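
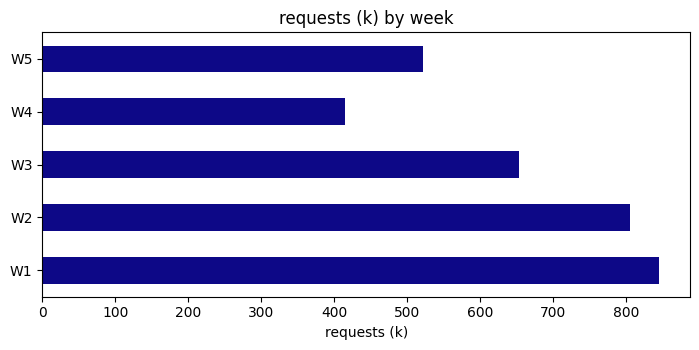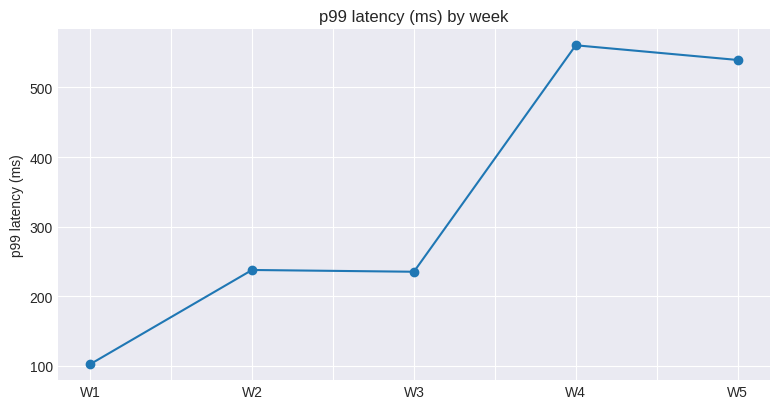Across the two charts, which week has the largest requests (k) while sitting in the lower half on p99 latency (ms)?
W1

Chart 2 median p99 latency (ms) ≈ 200; below-median weeks: W1, W3. Among those, W1 has the highest requests (k) (≈ 800).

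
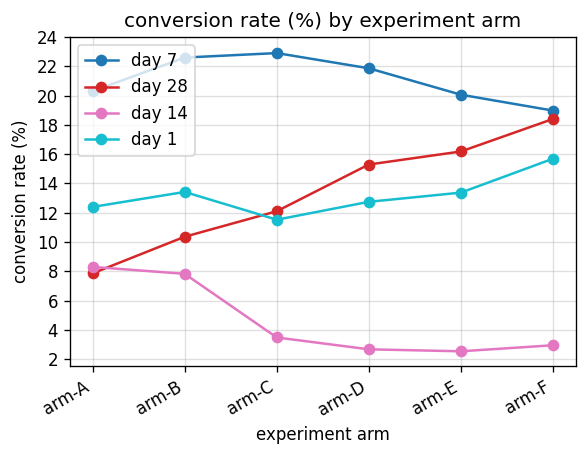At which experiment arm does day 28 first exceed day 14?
arm-B

arm-A: day 28 ≈ 8 vs day 14 ≈ 8 (not yet); arm-B: day 28 ≈ 10 vs day 14 ≈ 8 (first crossover).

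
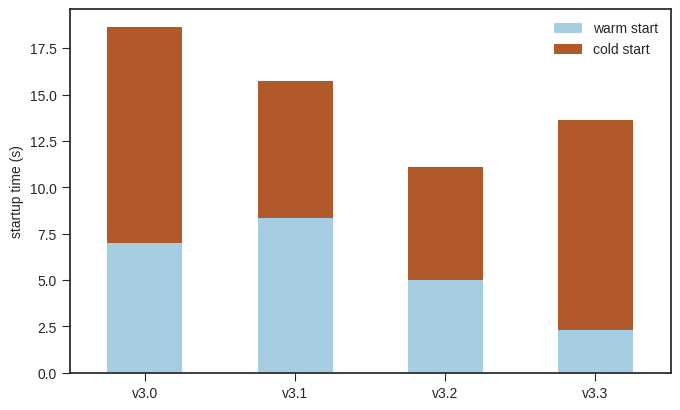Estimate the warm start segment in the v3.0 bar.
warm start top ≈ 8, bottom ≈ 0; segment ≈ 8.

≈ 8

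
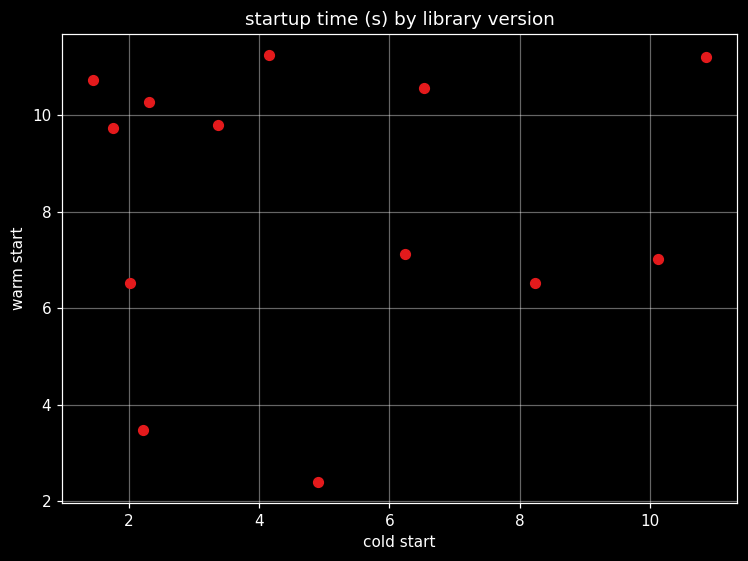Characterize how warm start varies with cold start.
Points are roughly uncorrelated; weak (|r| ≈ 0.0).

no clear correlation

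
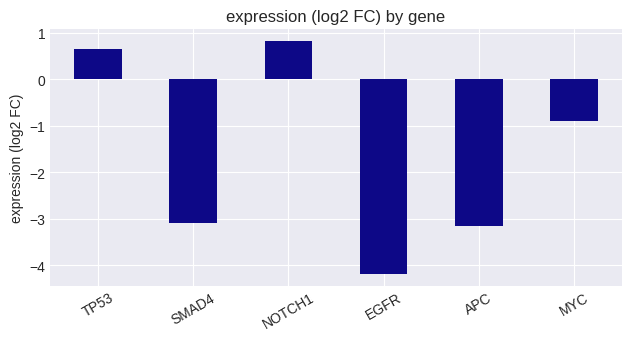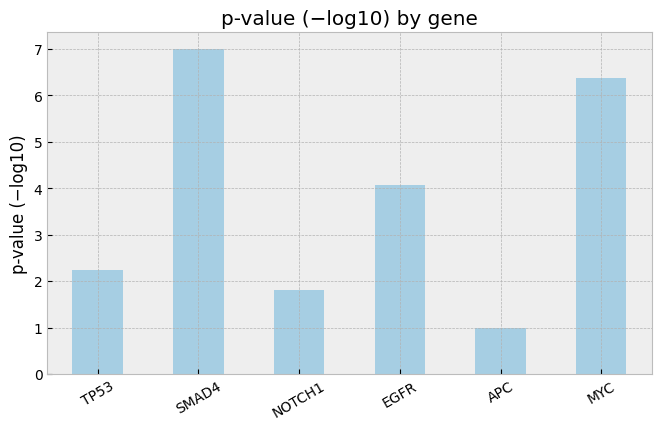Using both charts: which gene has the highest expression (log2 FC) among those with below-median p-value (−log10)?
Chart 2 median p-value (−log10) ≈ 3; below-median genes: TP53, NOTCH1, APC. Among those, NOTCH1 has the highest expression (log2 FC) (≈ 0.8).

NOTCH1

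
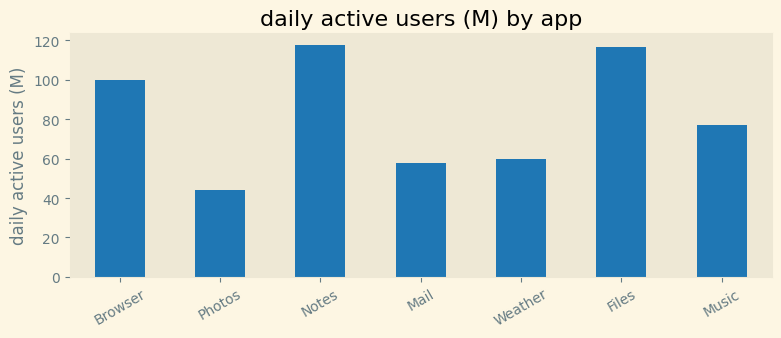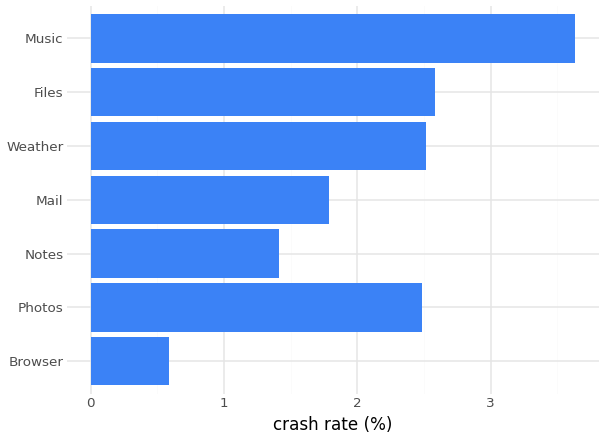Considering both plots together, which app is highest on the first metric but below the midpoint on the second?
Chart 2 median crash rate (%) ≈ 2.5; below-median apps: Browser, Notes, Mail. Among those, Notes has the highest daily active users (M) (≈ 120).

Notes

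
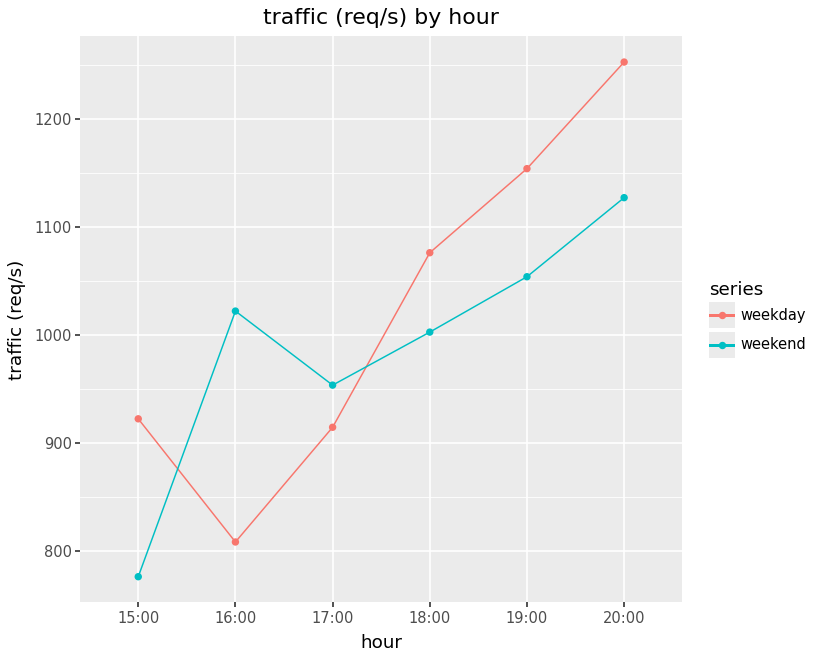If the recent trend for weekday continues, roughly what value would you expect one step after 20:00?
Last three: 1100, 1150, 1250 → slope ≈ 75/step → next ≈ 1325.

≈ 1325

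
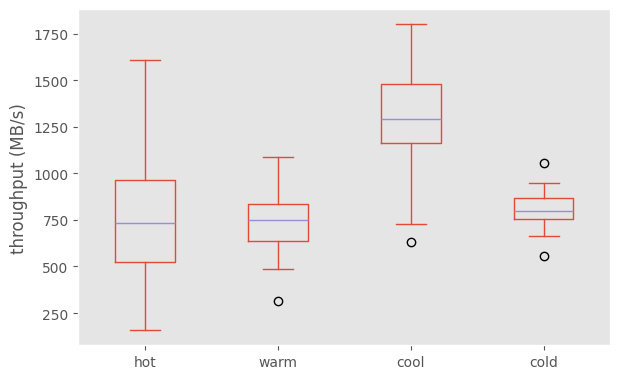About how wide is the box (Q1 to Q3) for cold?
≈ 100

Q3 ≈ 850, Q1 ≈ 750; IQR ≈ 100.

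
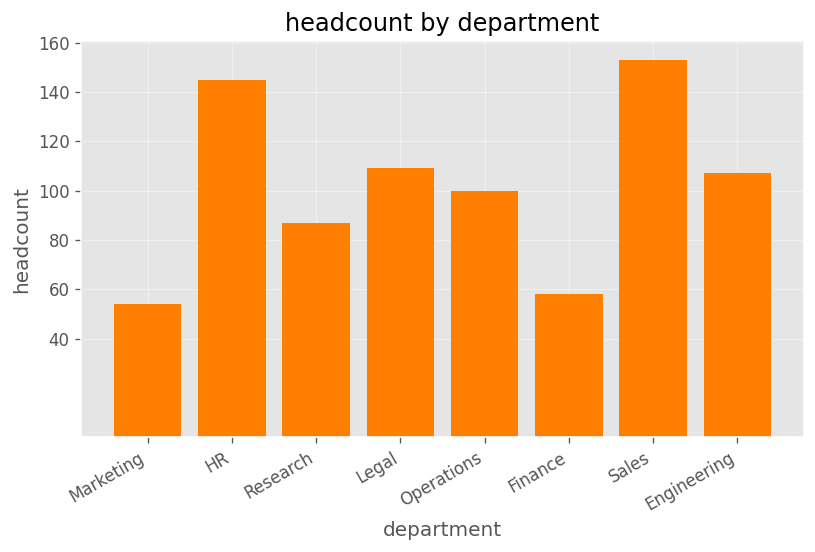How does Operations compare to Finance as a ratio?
Operations ≈ 100, Finance ≈ 60; 100/60 ≈ 1.67.

≈ 1.67×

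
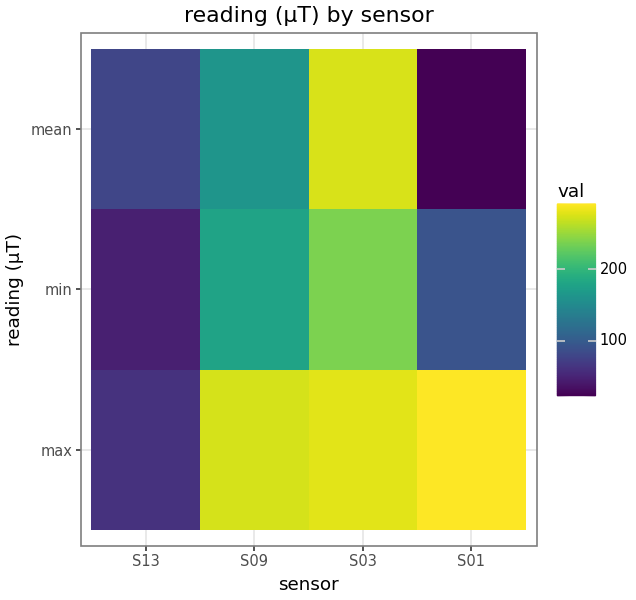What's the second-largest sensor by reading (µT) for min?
S09

Top 3 for min: S03 ≈ 250, S09 ≈ 175, S01 ≈ 100.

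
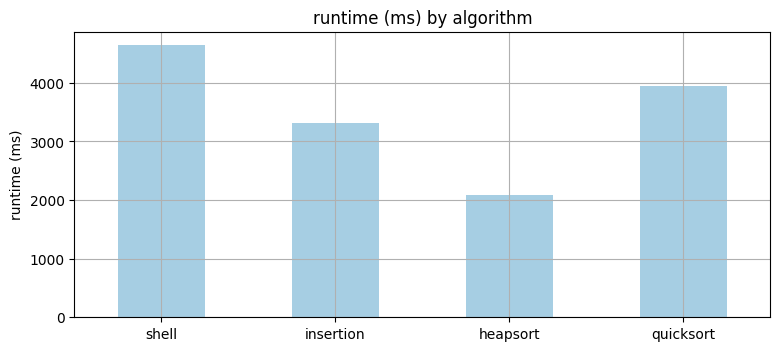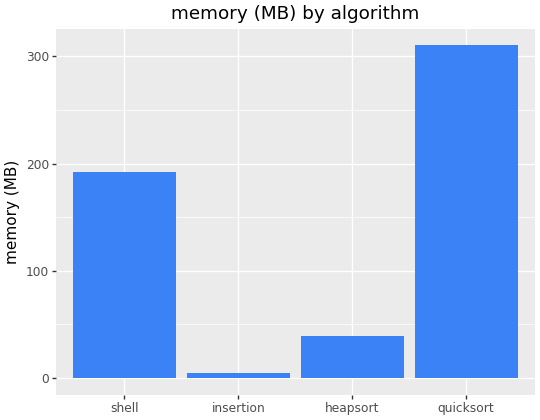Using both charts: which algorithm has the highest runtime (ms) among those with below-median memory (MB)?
insertion

Chart 2 median memory (MB) ≈ 100; below-median algorithms: insertion, heapsort. Among those, insertion has the highest runtime (ms) (≈ 3500).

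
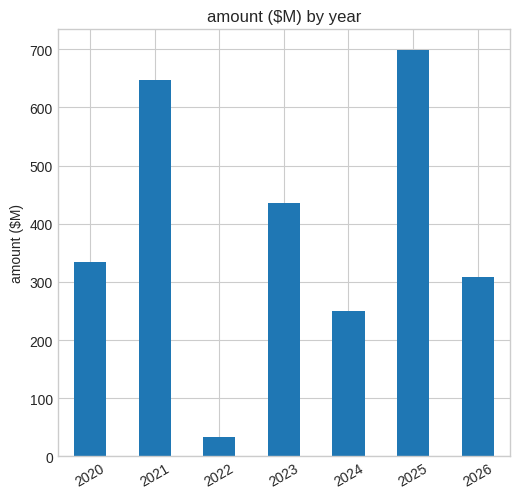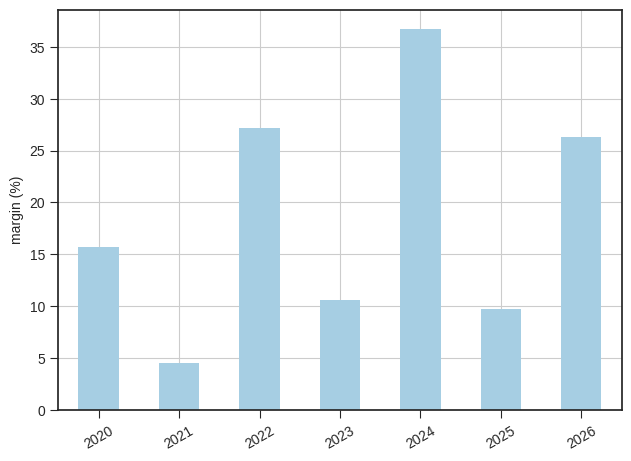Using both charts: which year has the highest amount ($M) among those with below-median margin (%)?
2025

Chart 2 median margin (%) ≈ 15; below-median years: 2021, 2023, 2025. Among those, 2025 has the highest amount ($M) (≈ 700).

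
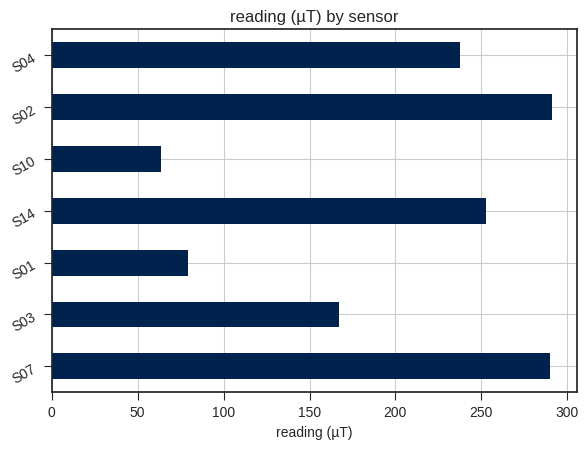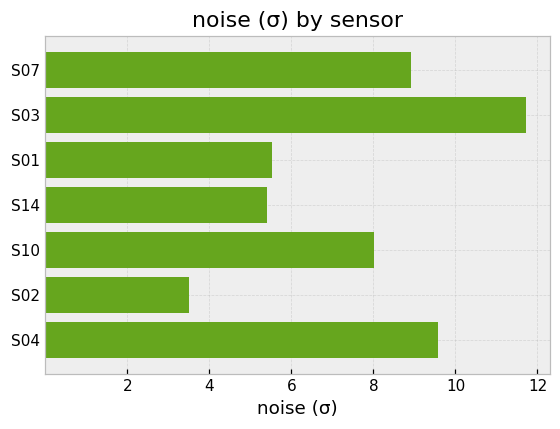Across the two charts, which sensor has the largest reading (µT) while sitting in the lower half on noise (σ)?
Chart 2 median noise (σ) ≈ 8; below-median sensors: S01, S14, S02. Among those, S02 has the highest reading (µT) (≈ 300).

S02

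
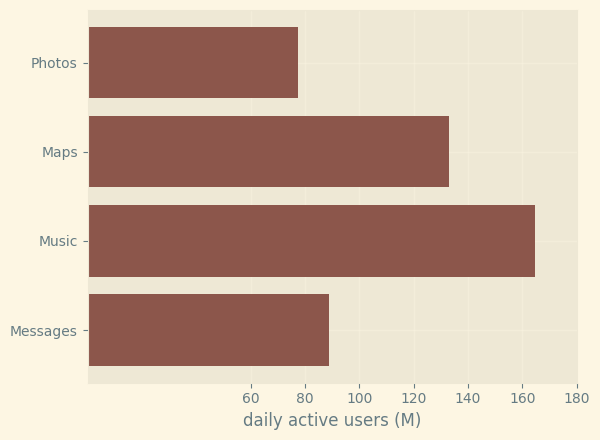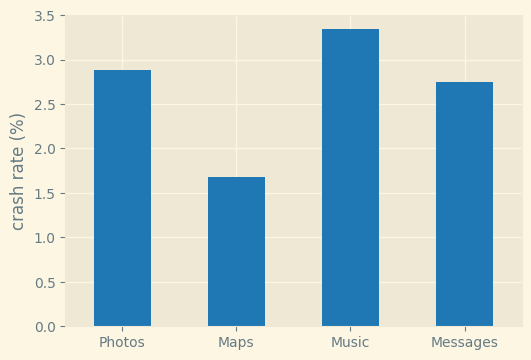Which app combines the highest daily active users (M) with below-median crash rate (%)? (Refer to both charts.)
Chart 2 median crash rate (%) ≈ 3; below-median apps: Maps, Messages. Among those, Maps has the highest daily active users (M) (≈ 140).

Maps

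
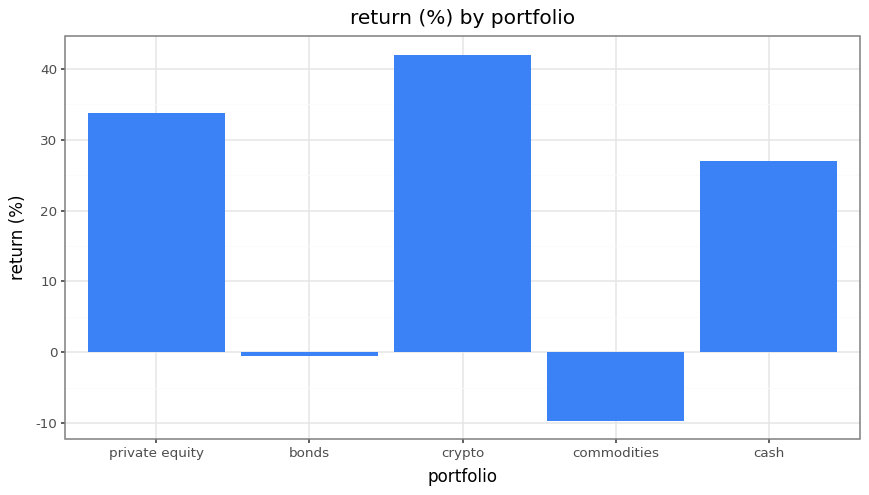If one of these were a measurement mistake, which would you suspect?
commodities

commodities ≈ -10; the rest sit between ≈ 0 and ≈ 40.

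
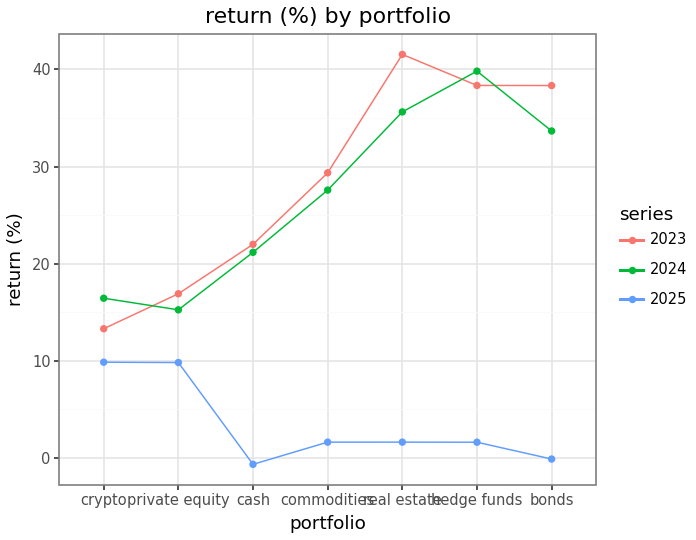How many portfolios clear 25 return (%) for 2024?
Above 25: commodities, real estate, hedge funds, bonds.

4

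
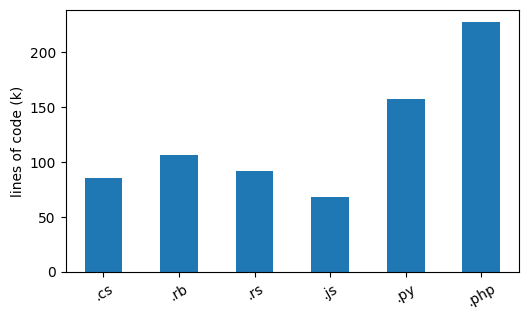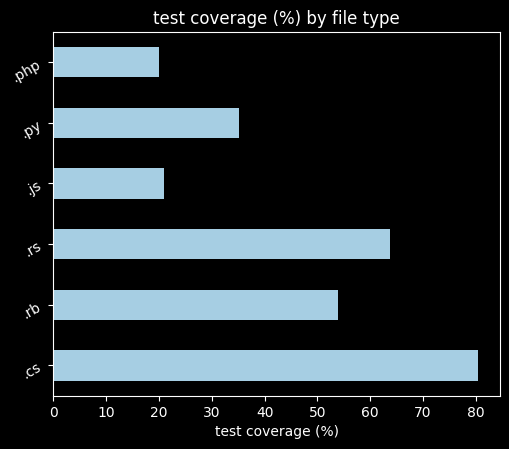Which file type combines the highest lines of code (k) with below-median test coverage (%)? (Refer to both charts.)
Chart 2 median test coverage (%) ≈ 40; below-median file types: .js, .py, .php. Among those, .php has the highest lines of code (k) (≈ 225).

.php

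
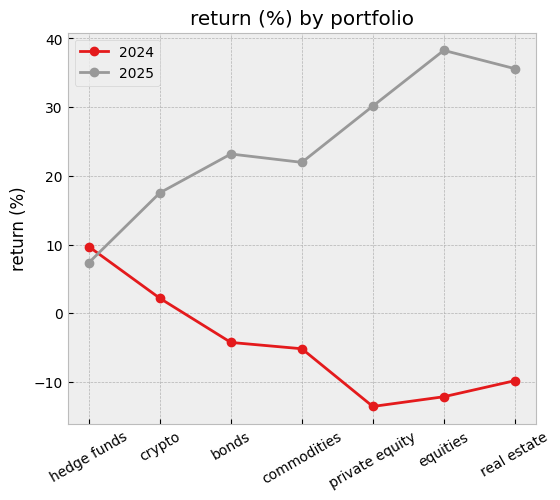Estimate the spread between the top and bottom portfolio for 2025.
Max equities ≈ 40, min hedge funds ≈ 5; range ≈ 35.

≈ 35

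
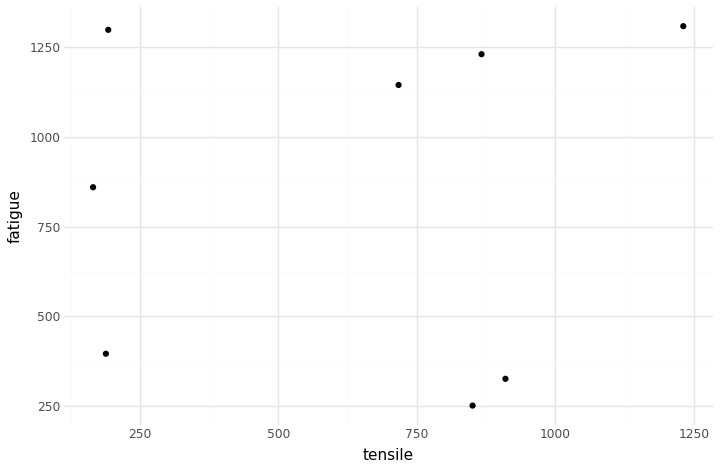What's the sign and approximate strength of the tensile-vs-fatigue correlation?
no clear correlation

Points are roughly uncorrelated; weak (|r| ≈ 0.1).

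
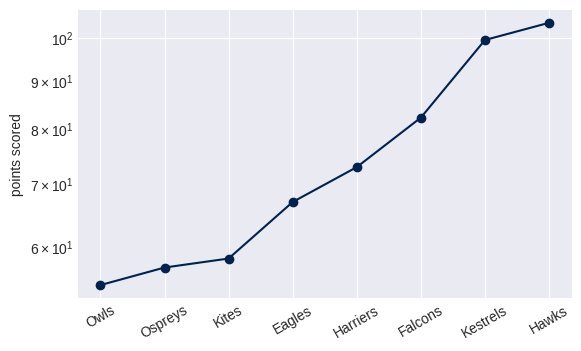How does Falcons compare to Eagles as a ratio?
Falcons ≈ 80, Eagles ≈ 65; 80/65 ≈ 1.23.

≈ 1.23×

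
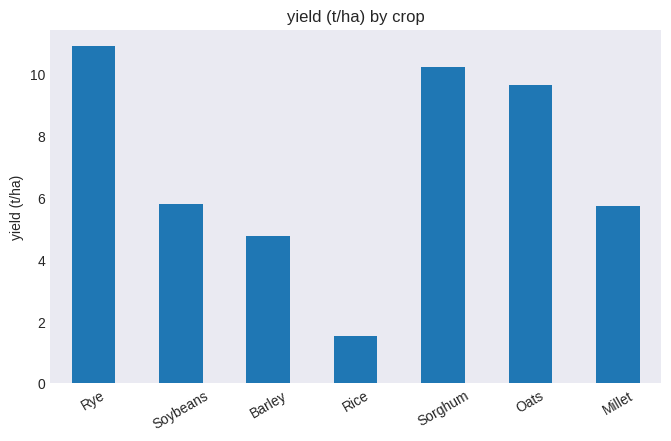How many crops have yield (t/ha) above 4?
Above 4: Rye, Soybeans, Barley, Sorghum, Oats, Millet.

6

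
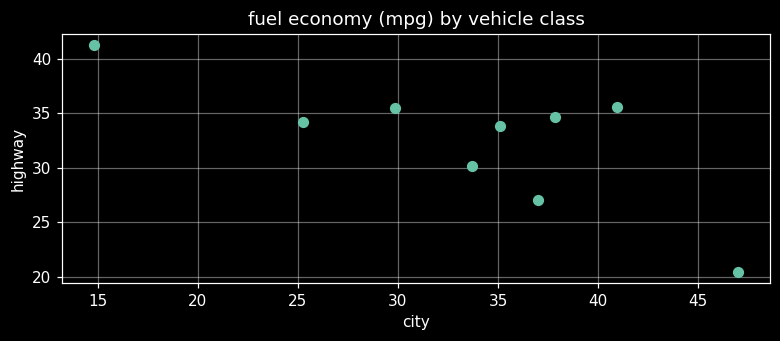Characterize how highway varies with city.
negative, strong

Points are negatively correlated; strong (|r| ≈ 0.8).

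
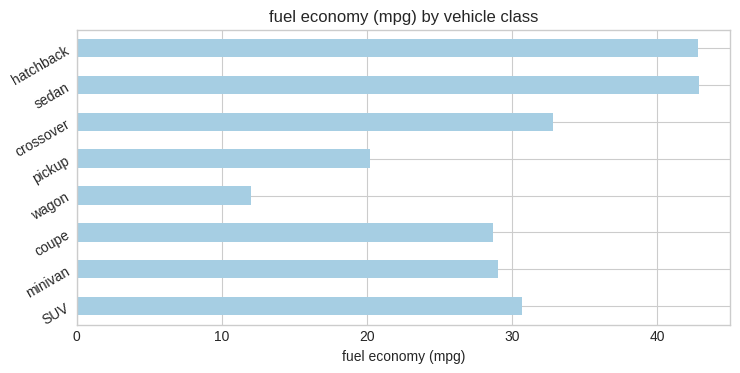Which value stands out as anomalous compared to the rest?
wagon

wagon ≈ 10; the rest sit between ≈ 20 and ≈ 45.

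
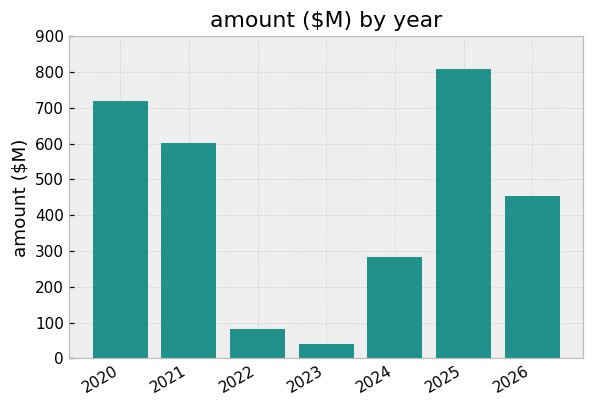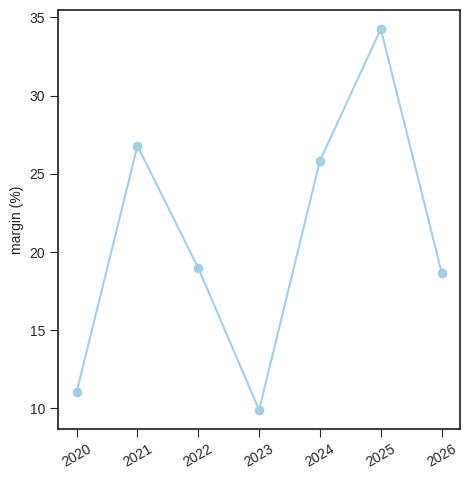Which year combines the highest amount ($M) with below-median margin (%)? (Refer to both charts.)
2020

Chart 2 median margin (%) ≈ 20; below-median years: 2020, 2023, 2026. Among those, 2020 has the highest amount ($M) (≈ 700).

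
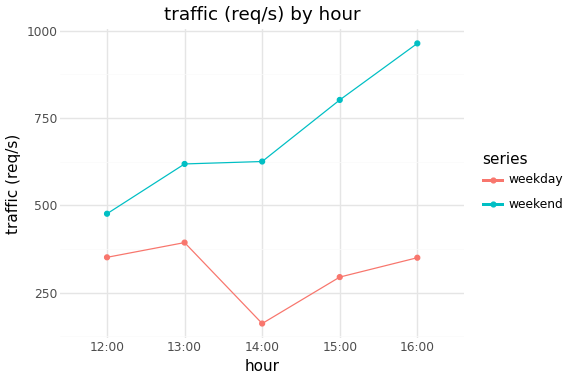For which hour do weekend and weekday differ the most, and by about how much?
16:00: weekend ≈ 1000, weekday ≈ 400 → gap ≈ 600. Next-largest (15:00) is only ≈ 500.

16:00, ≈ 600 req/s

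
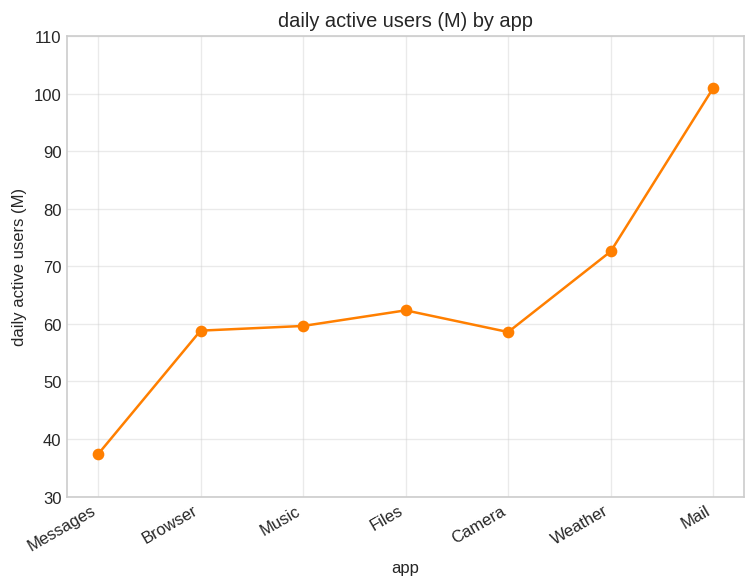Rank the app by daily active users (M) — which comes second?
Top 3: Mail ≈ 100, Weather ≈ 70, Files ≈ 60.

Weather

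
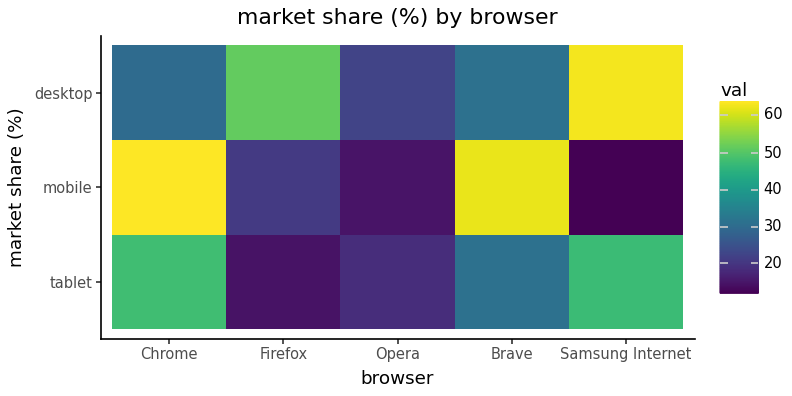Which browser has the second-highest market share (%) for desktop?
Firefox

Top 3 for desktop: Samsung Internet ≈ 65, Firefox ≈ 50, Brave ≈ 30.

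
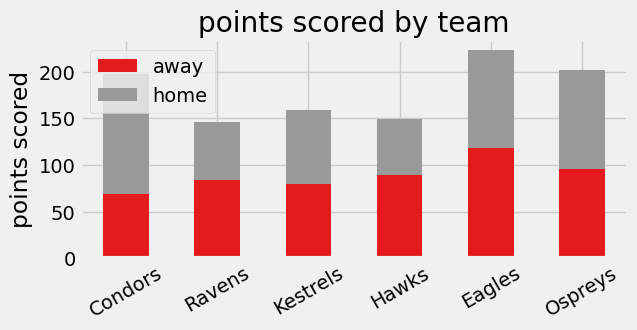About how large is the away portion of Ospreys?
away top ≈ 100, bottom ≈ 0; segment ≈ 100.

≈ 100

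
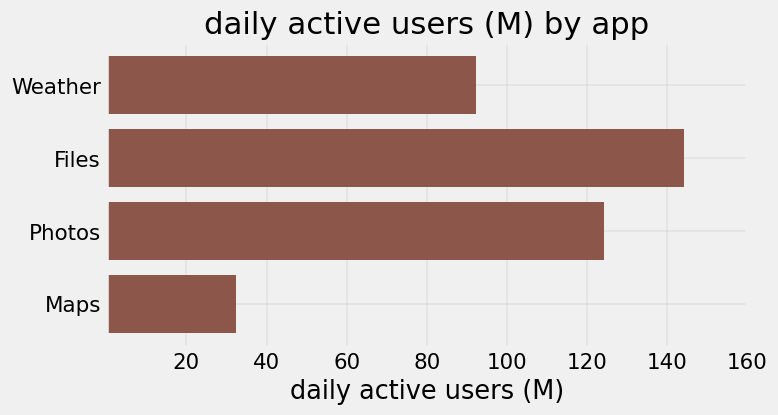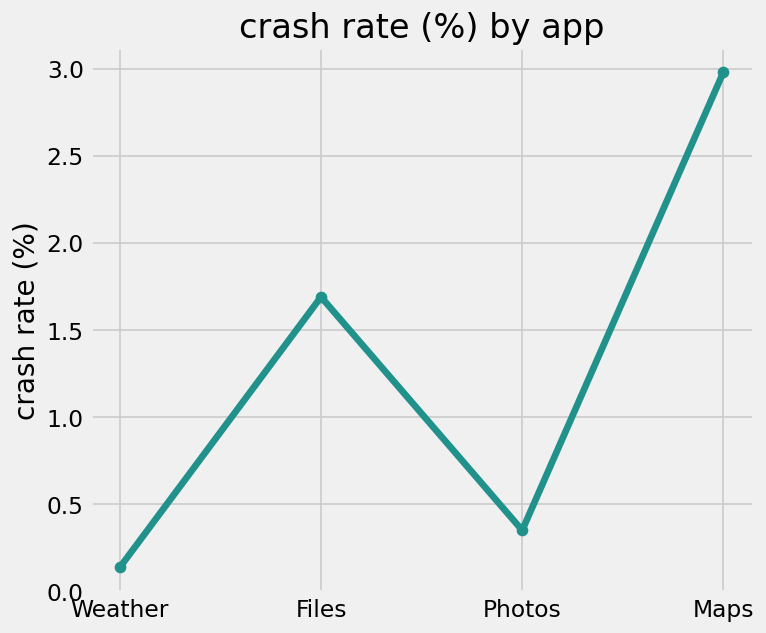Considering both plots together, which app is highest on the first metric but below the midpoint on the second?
Chart 2 median crash rate (%) ≈ 1; below-median apps: Weather, Photos. Among those, Photos has the highest daily active users (M) (≈ 120).

Photos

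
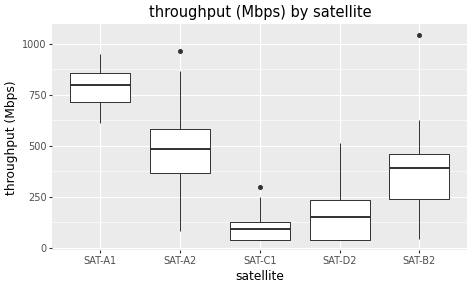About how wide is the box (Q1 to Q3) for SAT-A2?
Q3 ≈ 600, Q1 ≈ 400; IQR ≈ 200.

≈ 200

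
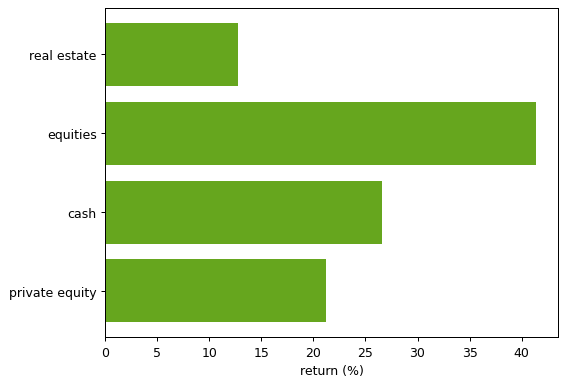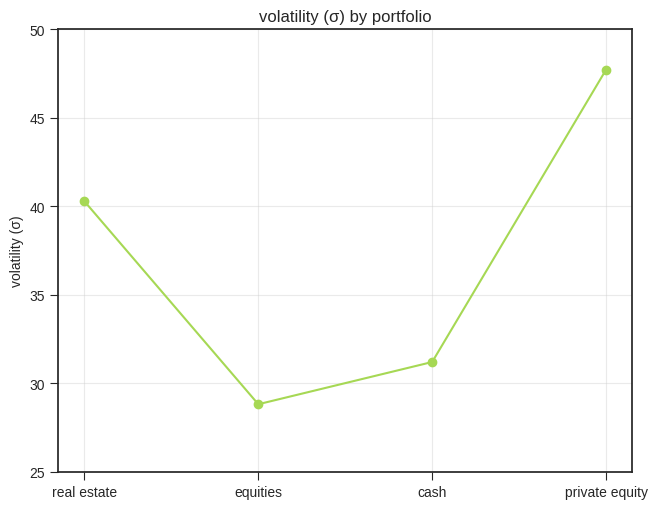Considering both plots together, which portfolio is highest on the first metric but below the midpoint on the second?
equities

Chart 2 median volatility (σ) ≈ 35; below-median portfolios: equities, cash. Among those, equities has the highest return (%) (≈ 40).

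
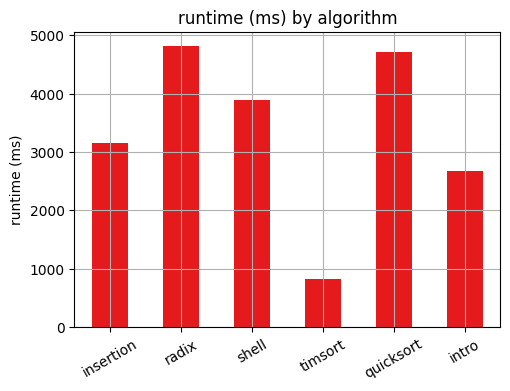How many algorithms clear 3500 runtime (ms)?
3

Above 3500: radix, shell, quicksort.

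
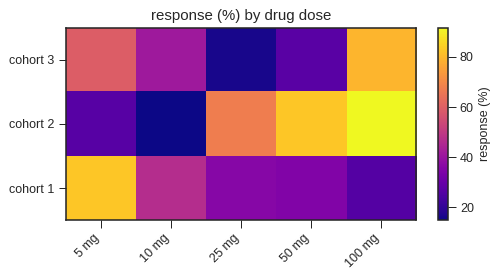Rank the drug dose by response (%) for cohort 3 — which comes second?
5 mg

Top 3 for cohort 3: 100 mg ≈ 80, 5 mg ≈ 60, 10 mg ≈ 40.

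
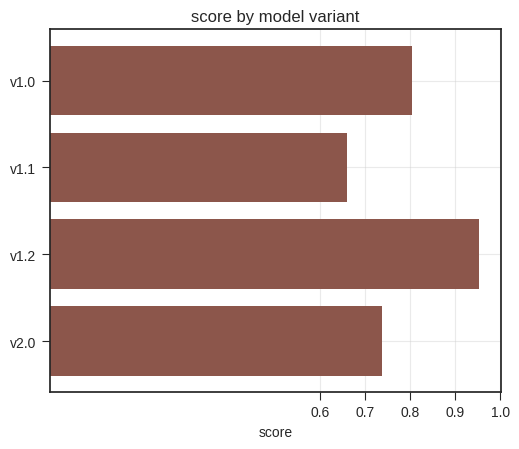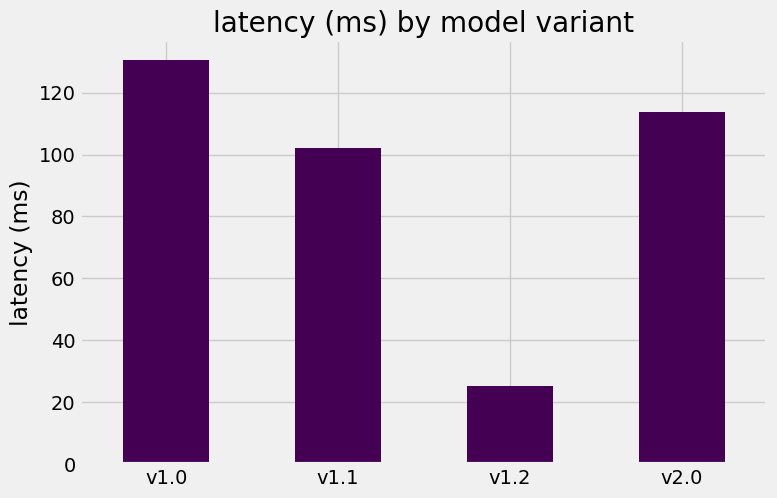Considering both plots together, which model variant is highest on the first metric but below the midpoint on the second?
Chart 2 median latency (ms) ≈ 100; below-median model variants: v1.1, v1.2. Among those, v1.2 has the highest score (≈ 1).

v1.2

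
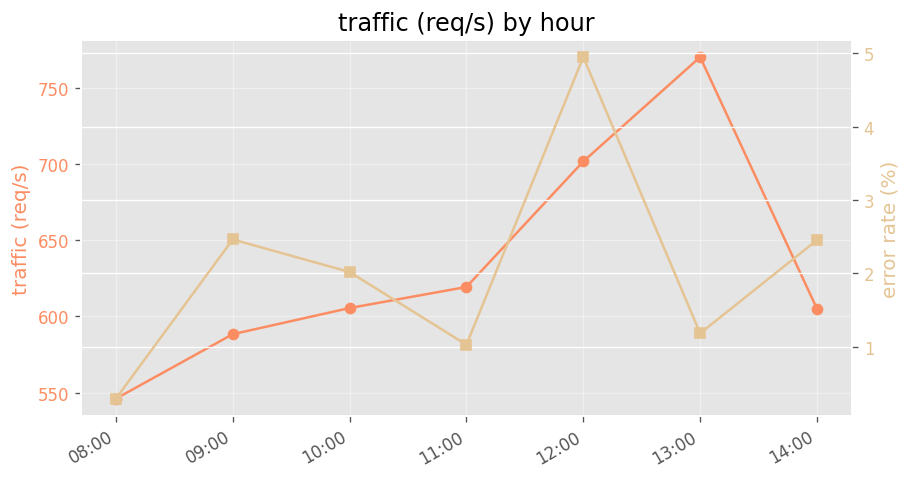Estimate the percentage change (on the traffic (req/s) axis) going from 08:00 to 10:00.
08:00 ≈ 540, 10:00 ≈ 600; (600 − 540) / 540 ≈ +11.1%.

≈ +11.1%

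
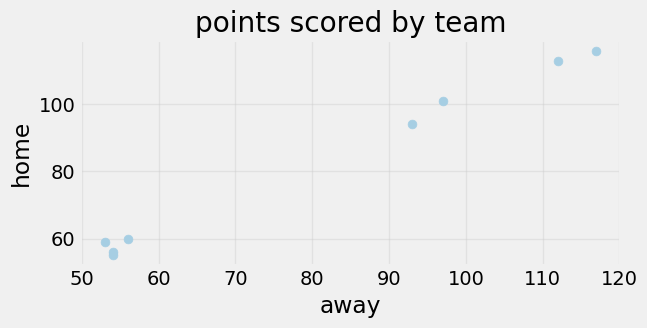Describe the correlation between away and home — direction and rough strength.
positive, strong

Points are positively correlated; strong (|r| ≈ 1.0).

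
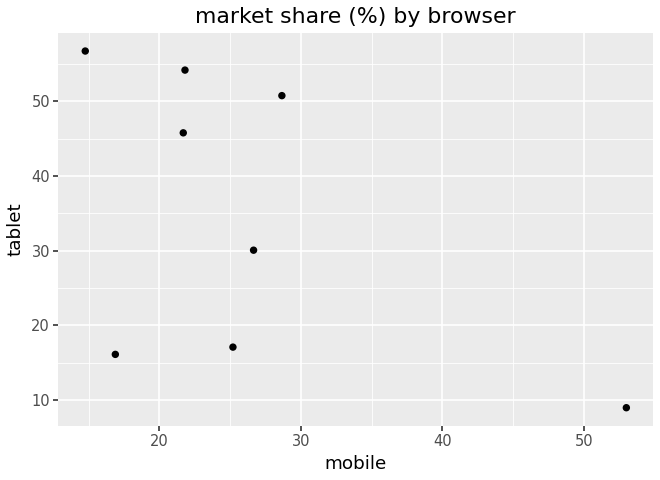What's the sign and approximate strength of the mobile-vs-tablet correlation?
negative, moderate

Points are negatively correlated; moderate (|r| ≈ 0.5).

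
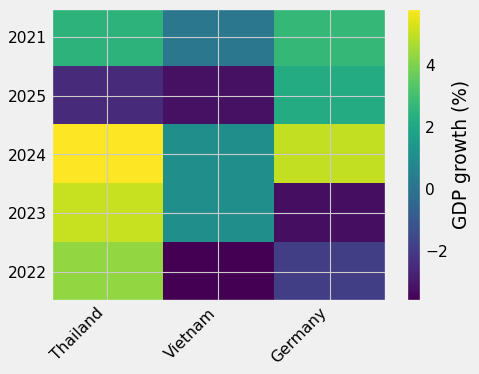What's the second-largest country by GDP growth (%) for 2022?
Top 3 for 2022: Thailand ≈ 4, Germany ≈ -2, Vietnam ≈ -4.

Germany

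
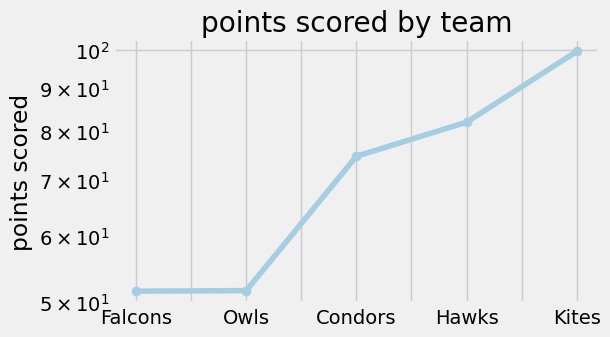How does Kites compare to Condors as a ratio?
Kites ≈ 100, Condors ≈ 75; 100/75 ≈ 1.33.

≈ 1.33×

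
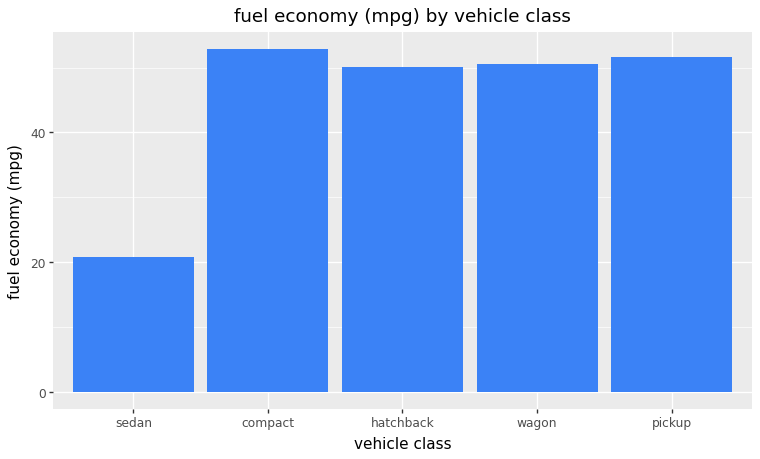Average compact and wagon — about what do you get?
(55 + 50) / 2 ≈ 52.

≈ 52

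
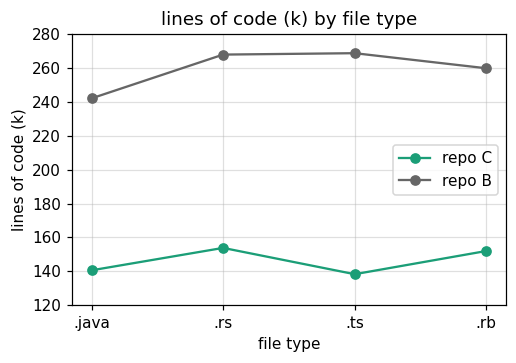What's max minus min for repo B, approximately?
Max .ts ≈ 260, min .java ≈ 240; range ≈ 20.

≈ 20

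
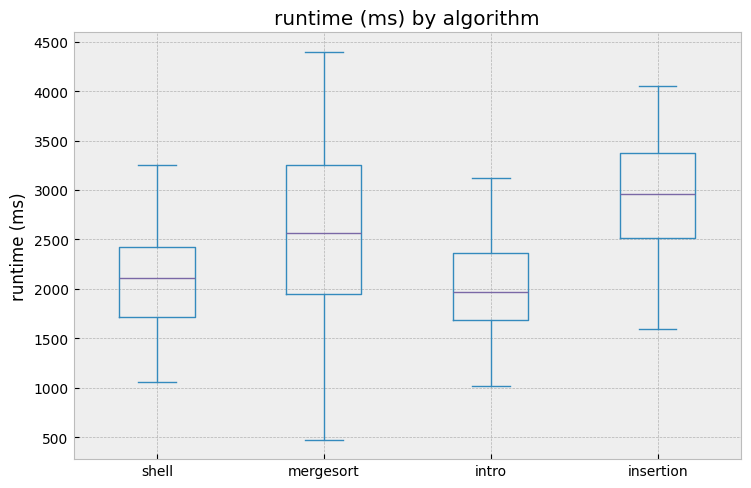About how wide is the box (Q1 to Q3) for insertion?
Q3 ≈ 3400, Q1 ≈ 2500; IQR ≈ 900.

≈ 900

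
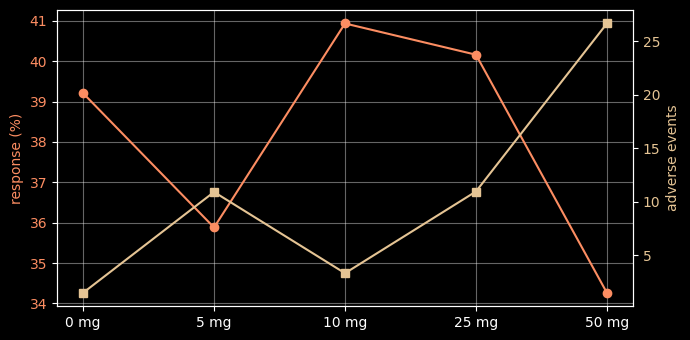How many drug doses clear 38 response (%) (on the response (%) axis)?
3

Above 38: 0 mg, 10 mg, 25 mg.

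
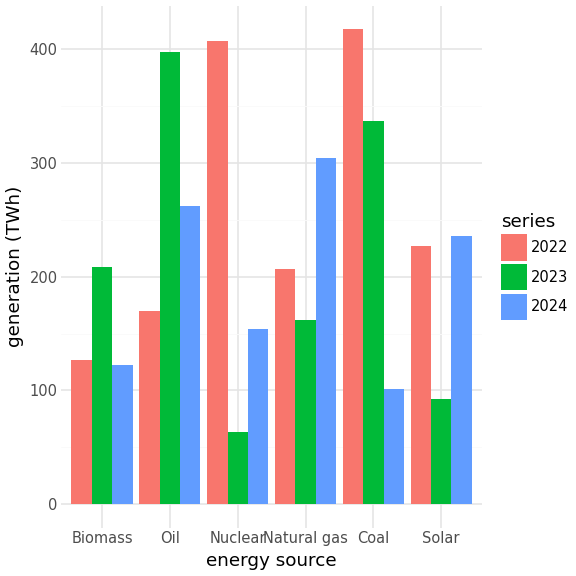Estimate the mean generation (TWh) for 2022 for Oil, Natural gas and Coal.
≈ 250

(150 + 200 + 400) / 3 ≈ 250.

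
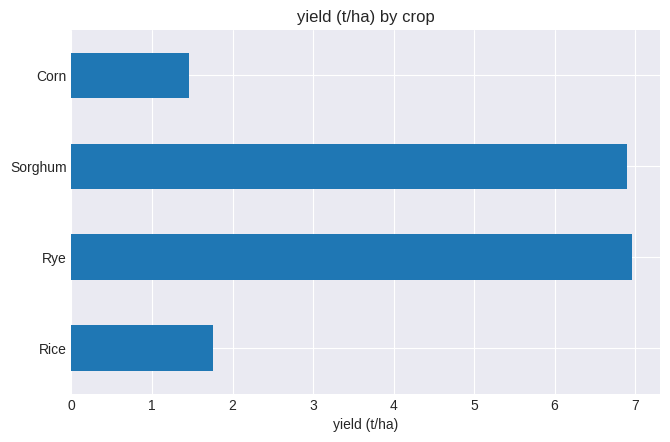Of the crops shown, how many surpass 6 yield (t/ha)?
2

Above 6: Rye, Sorghum.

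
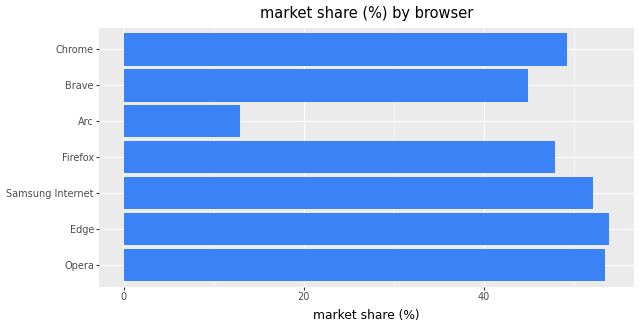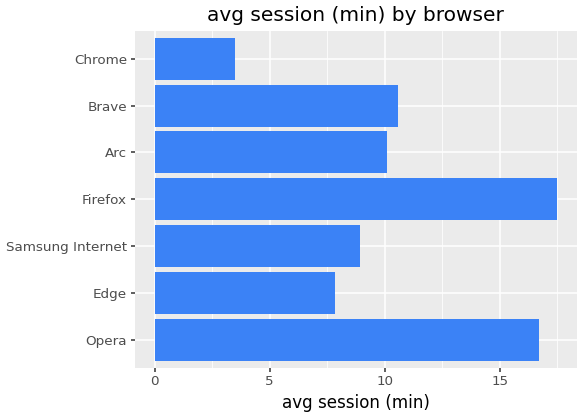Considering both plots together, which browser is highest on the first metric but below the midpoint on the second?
Chart 2 median avg session (min) ≈ 10; below-median browsers: Edge, Samsung Internet, Chrome. Among those, Edge has the highest market share (%) (≈ 55).

Edge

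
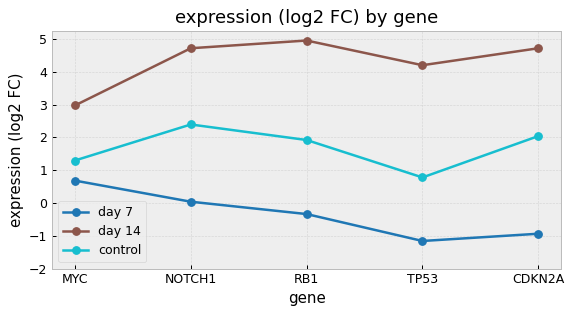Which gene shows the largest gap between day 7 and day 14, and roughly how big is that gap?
CDKN2A: day 7 ≈ -1, day 14 ≈ 5 → gap ≈ 6. Next-largest (TP53) is only ≈ 5.

CDKN2A, ≈ 6 log2 FC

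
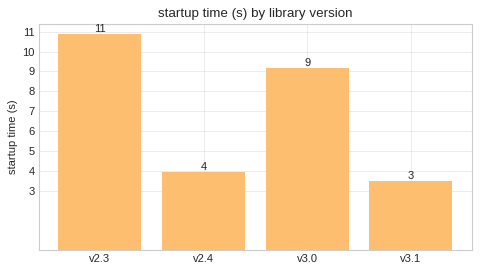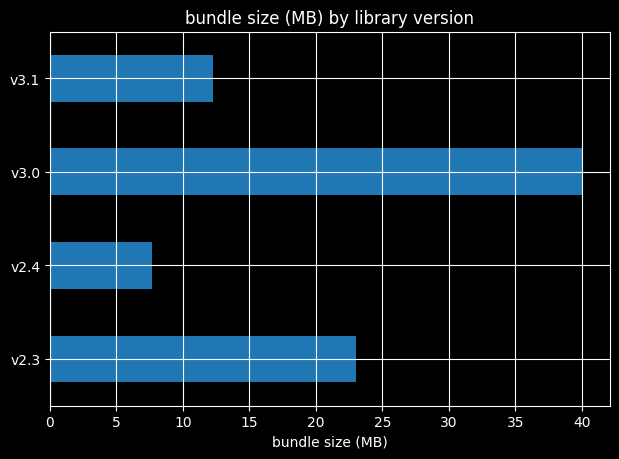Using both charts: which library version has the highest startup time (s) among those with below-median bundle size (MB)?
Chart 2 median bundle size (MB) ≈ 20; below-median library versions: v2.4, v3.1. Among those, v2.4 has the highest startup time (s) (≈ 4).

v2.4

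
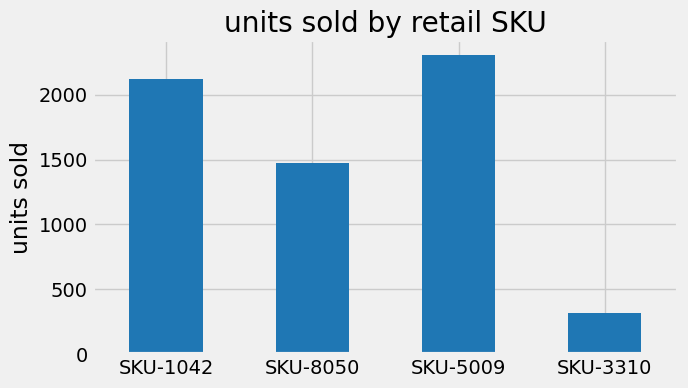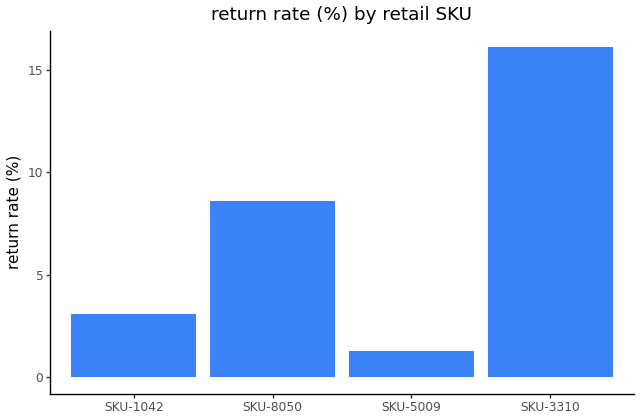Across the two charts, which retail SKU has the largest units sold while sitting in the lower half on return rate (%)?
Chart 2 median return rate (%) ≈ 6; below-median retail SKUs: SKU-1042, SKU-5009. Among those, SKU-5009 has the highest units sold (≈ 2500).

SKU-5009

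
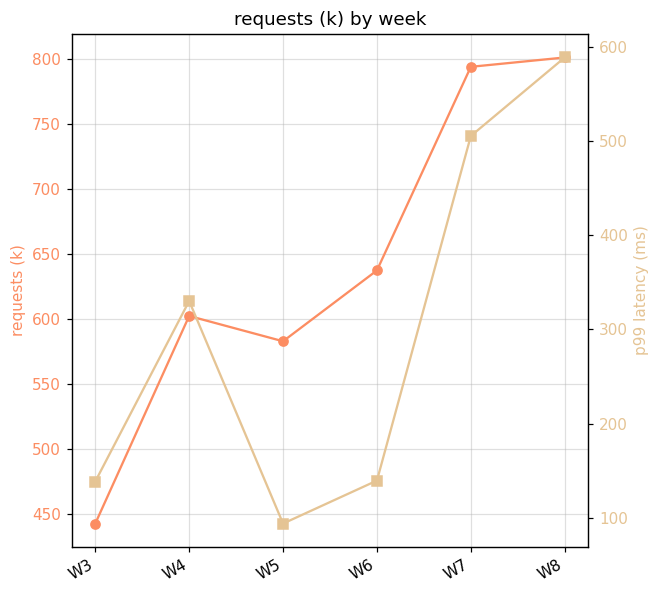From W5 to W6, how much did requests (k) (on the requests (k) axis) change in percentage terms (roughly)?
≈ +8.3%

W5 ≈ 600, W6 ≈ 650; (650 − 600) / 600 ≈ +8.3%.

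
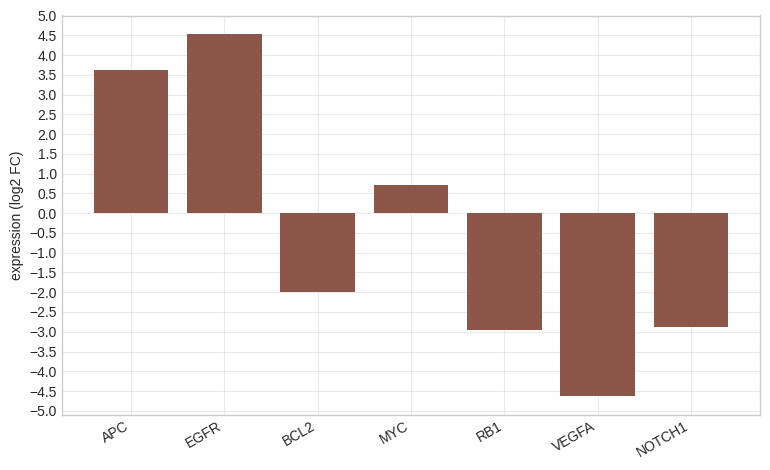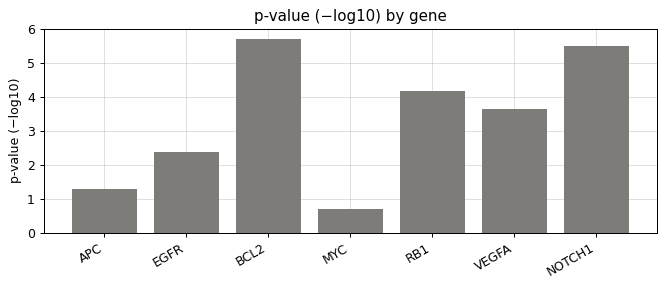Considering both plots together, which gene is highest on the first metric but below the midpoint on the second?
EGFR

Chart 2 median p-value (−log10) ≈ 4; below-median genes: APC, EGFR, MYC. Among those, EGFR has the highest expression (log2 FC) (≈ 4.5).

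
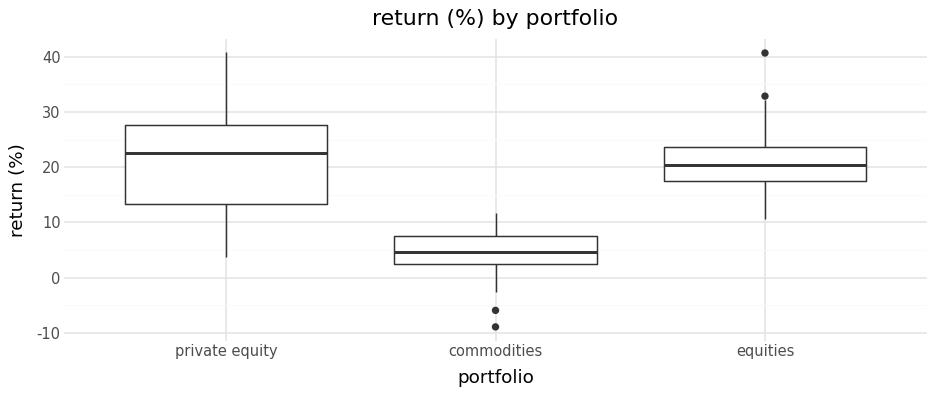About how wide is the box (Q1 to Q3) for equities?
≈ 6

Q3 ≈ 24, Q1 ≈ 18; IQR ≈ 6.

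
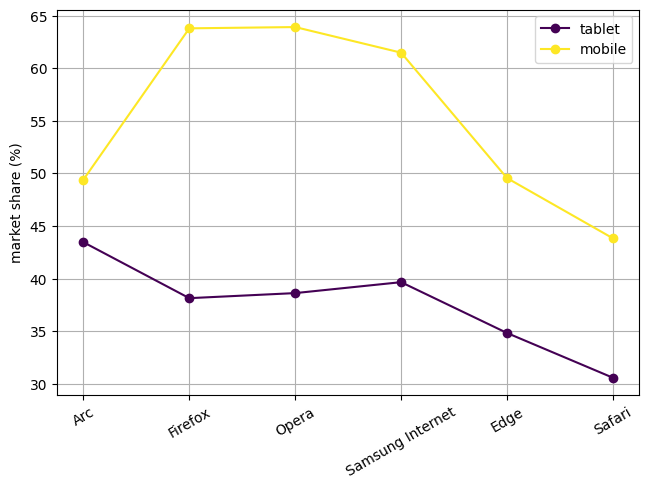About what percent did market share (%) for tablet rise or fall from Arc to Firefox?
Arc ≈ 45, Firefox ≈ 40; (40 − 45) / 45 ≈ -11.1%.

≈ -11.1%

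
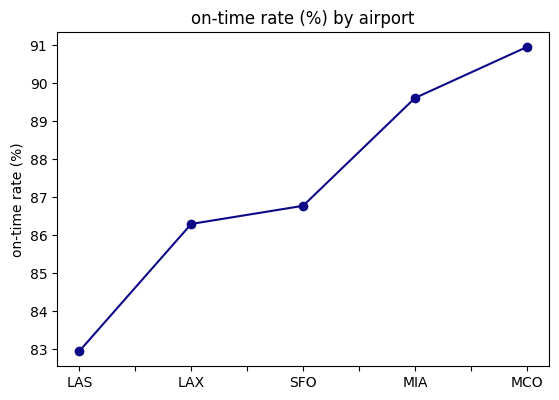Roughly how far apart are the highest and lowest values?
Max MCO ≈ 91, min LAS ≈ 83; range ≈ 8.

≈ 8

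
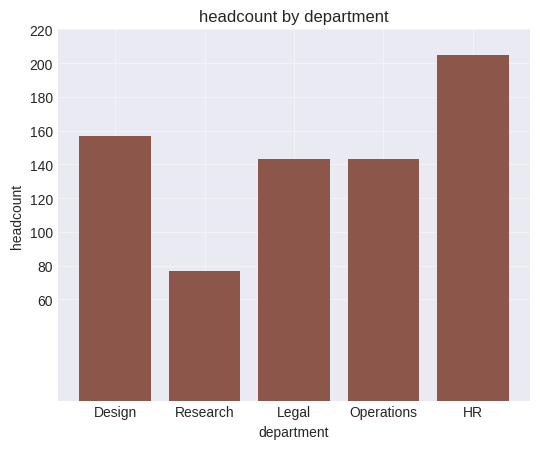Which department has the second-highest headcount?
Top 3: HR ≈ 200, Design ≈ 160, Operations ≈ 140.

Design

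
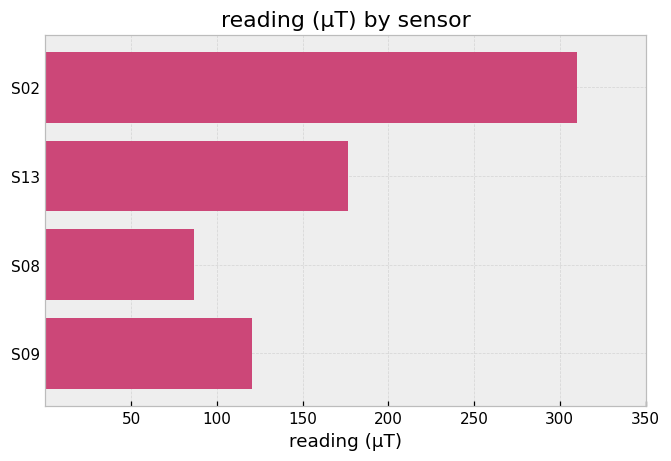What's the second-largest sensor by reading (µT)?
Top 3: S02 ≈ 300, S13 ≈ 200, S09 ≈ 100.

S13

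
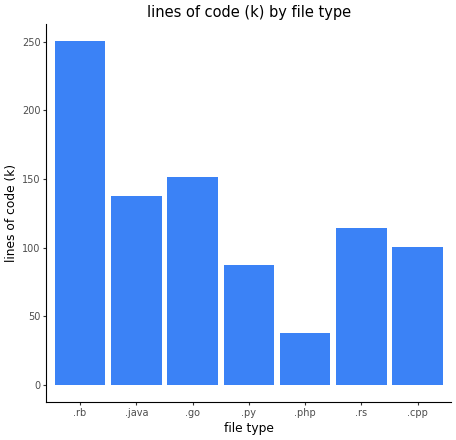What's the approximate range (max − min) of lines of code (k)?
≈ 200

Max .rb ≈ 250, min .php ≈ 50; range ≈ 200.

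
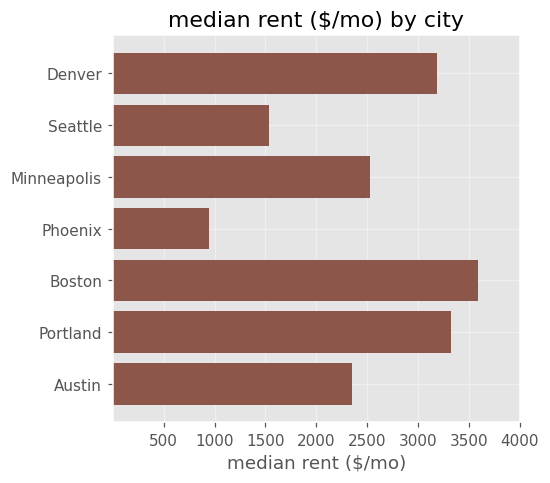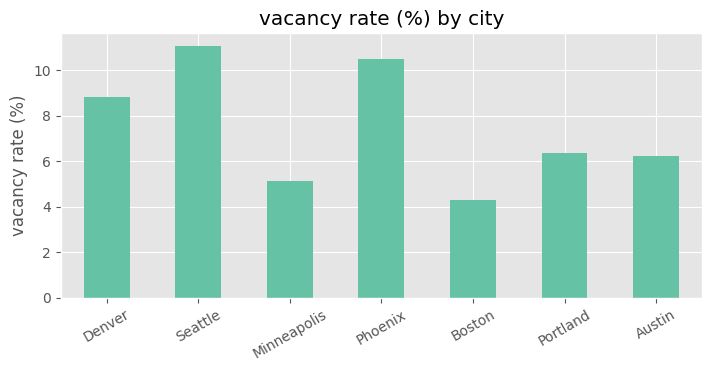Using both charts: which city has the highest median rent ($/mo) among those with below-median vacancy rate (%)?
Chart 2 median vacancy rate (%) ≈ 6; below-median cities: Minneapolis, Boston, Austin. Among those, Boston has the highest median rent ($/mo) (≈ 3500).

Boston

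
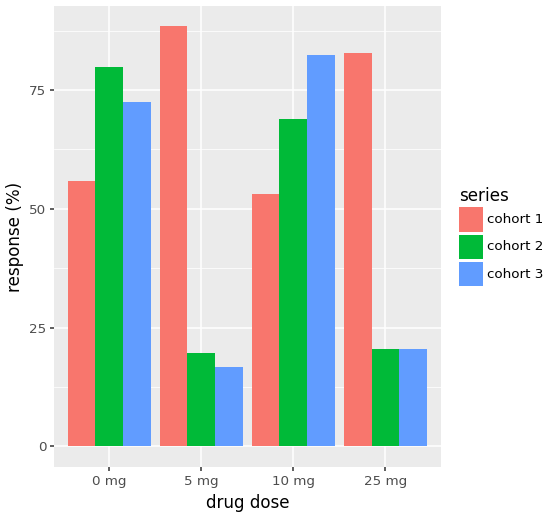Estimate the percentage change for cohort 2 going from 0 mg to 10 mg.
≈ -12.5%

0 mg ≈ 80, 10 mg ≈ 70; (70 − 80) / 80 ≈ -12.5%.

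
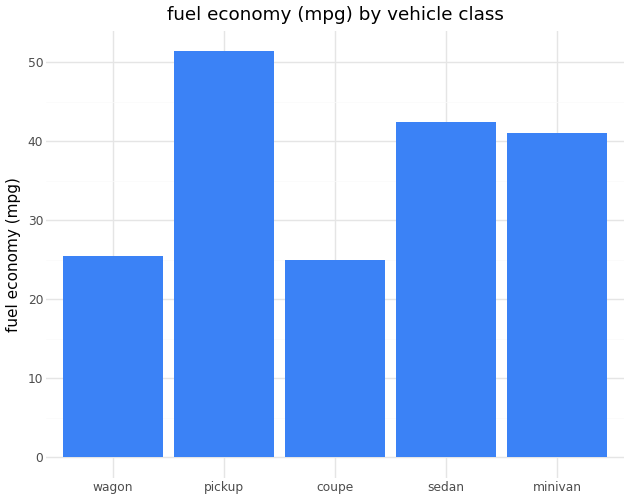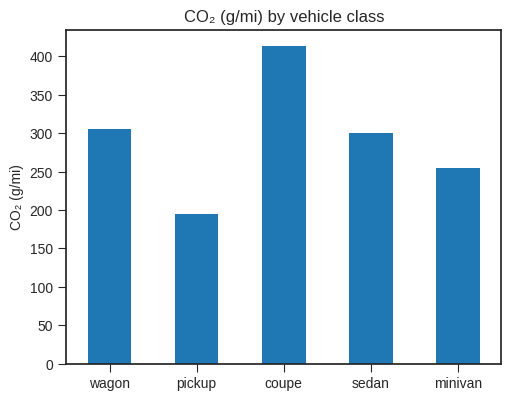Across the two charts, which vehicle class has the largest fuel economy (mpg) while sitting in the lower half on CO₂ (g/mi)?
pickup

Chart 2 median CO₂ (g/mi) ≈ 300; below-median vehicle classes: pickup, minivan. Among those, pickup has the highest fuel economy (mpg) (≈ 50).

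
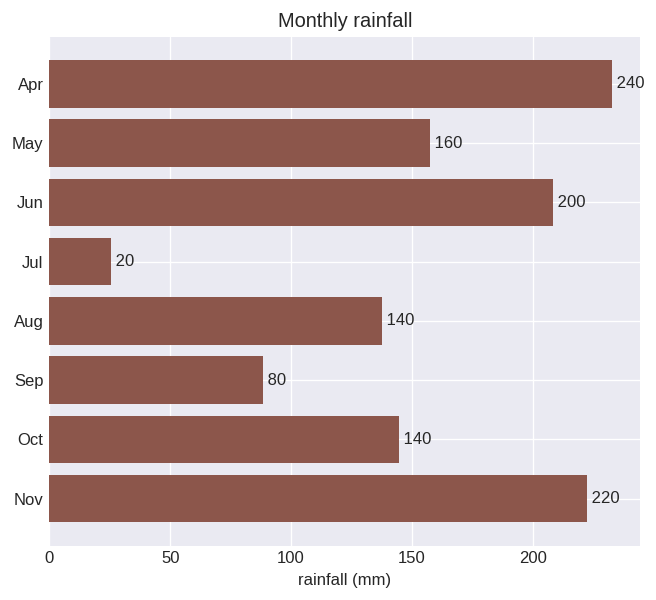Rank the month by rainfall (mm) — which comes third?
Jun

Top 4: Apr ≈ 240, Nov ≈ 220, Jun ≈ 200, May ≈ 160.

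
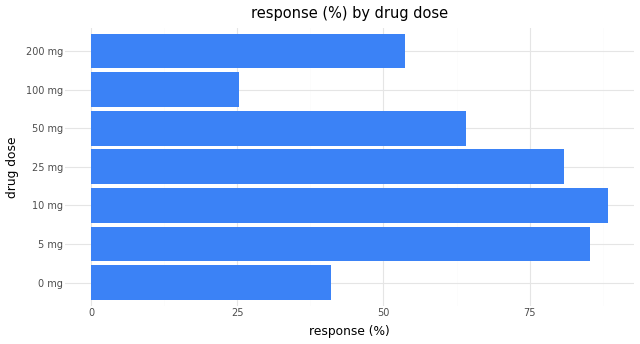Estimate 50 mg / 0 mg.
50 mg ≈ 60, 0 mg ≈ 40; 60/40 ≈ 1.5.

≈ 1.5×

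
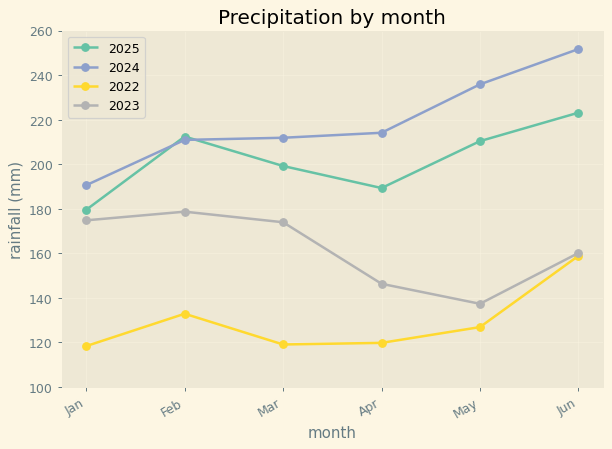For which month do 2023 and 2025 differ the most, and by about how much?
May: 2023 ≈ 140, 2025 ≈ 220 → gap ≈ 80. Next-largest (Jun) is only ≈ 60.

May, ≈ 80 mm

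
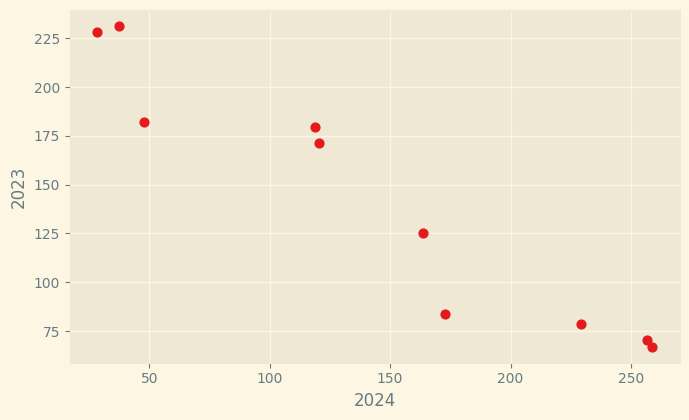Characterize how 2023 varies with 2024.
negative, strong

Points are negatively correlated; strong (|r| ≈ 1.0).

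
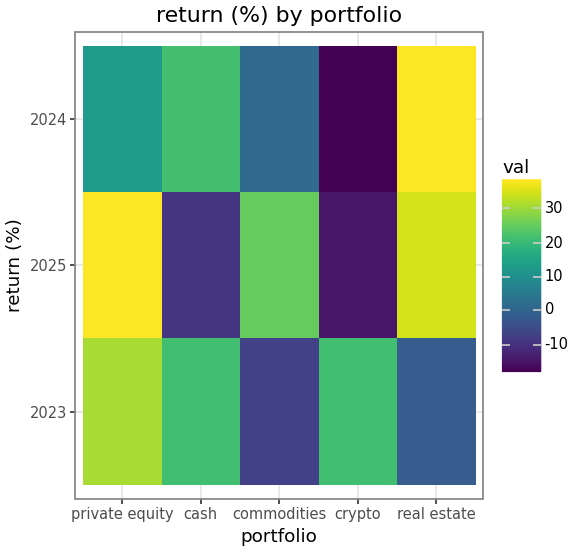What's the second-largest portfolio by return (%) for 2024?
cash

Top 3 for 2024: real estate ≈ 40, cash ≈ 20, private equity ≈ 15.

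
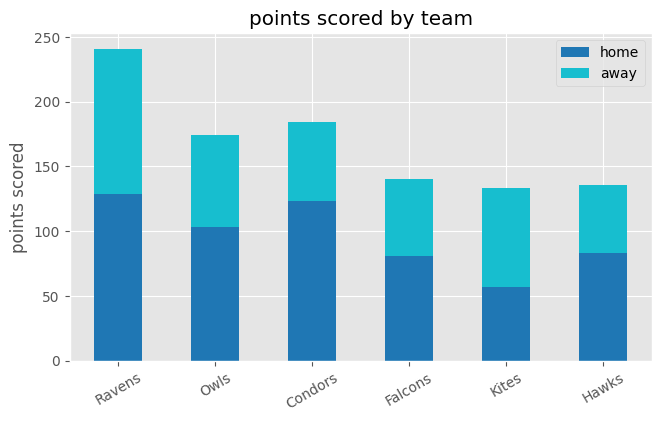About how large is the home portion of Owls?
home top ≈ 100, bottom ≈ 0; segment ≈ 100.

≈ 100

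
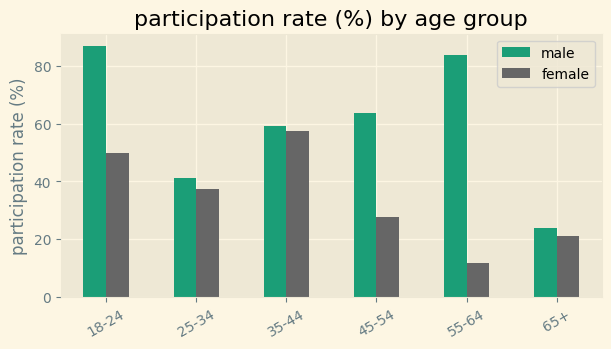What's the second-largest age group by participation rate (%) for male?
55-64

Top 3 for male: 18-24 ≈ 90, 55-64 ≈ 80, 45-54 ≈ 60.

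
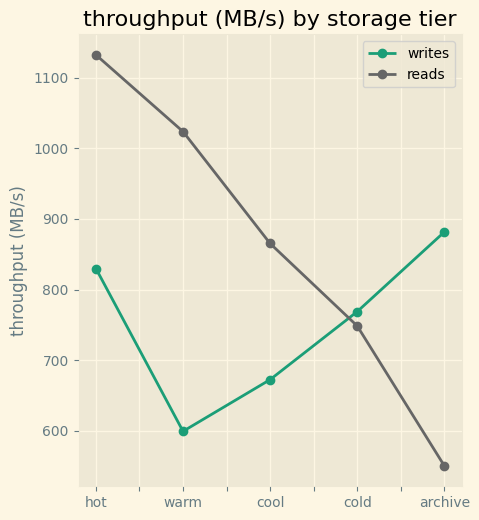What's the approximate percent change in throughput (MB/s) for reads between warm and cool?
warm ≈ 1000, cool ≈ 850; (850 − 1000) / 1000 ≈ -15%.

≈ -15%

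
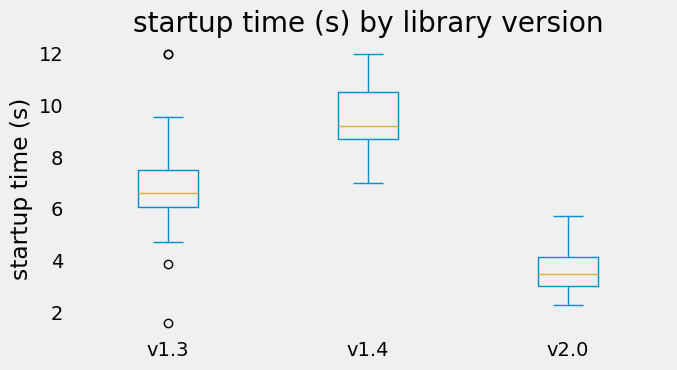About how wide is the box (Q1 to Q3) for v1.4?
Q3 ≈ 10.5, Q1 ≈ 8.5; IQR ≈ 2.0.

≈ 2.0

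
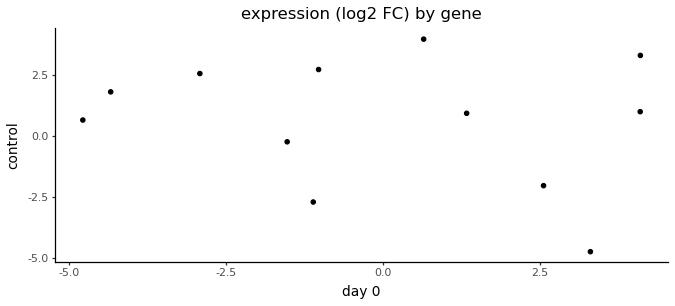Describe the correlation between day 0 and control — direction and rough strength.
no clear correlation

Points are roughly uncorrelated; weak (|r| ≈ 0.2).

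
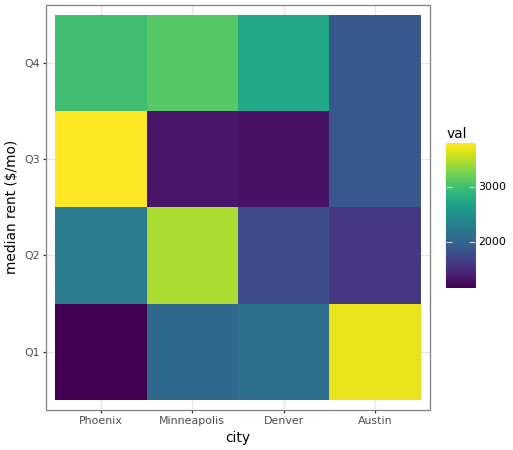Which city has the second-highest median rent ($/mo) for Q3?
Austin

Top 3 for Q3: Phoenix ≈ 4000, Austin ≈ 2000, Minneapolis ≈ 1500.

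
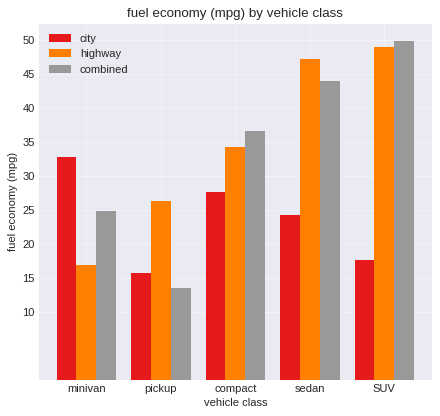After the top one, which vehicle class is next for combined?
Top 3 for combined: SUV ≈ 50, sedan ≈ 45, compact ≈ 35.

sedan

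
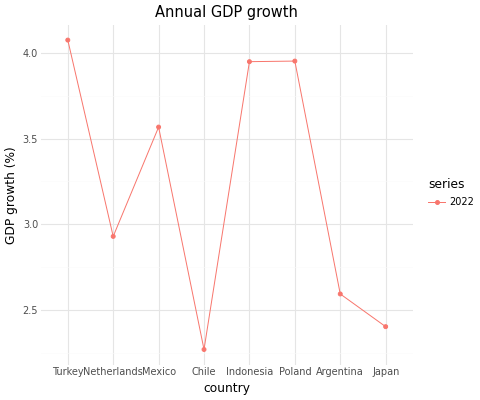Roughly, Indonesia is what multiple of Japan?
≈ 1.67×

Indonesia ≈ 4.0, Japan ≈ 2.4; 4.0/2.4 ≈ 1.67.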